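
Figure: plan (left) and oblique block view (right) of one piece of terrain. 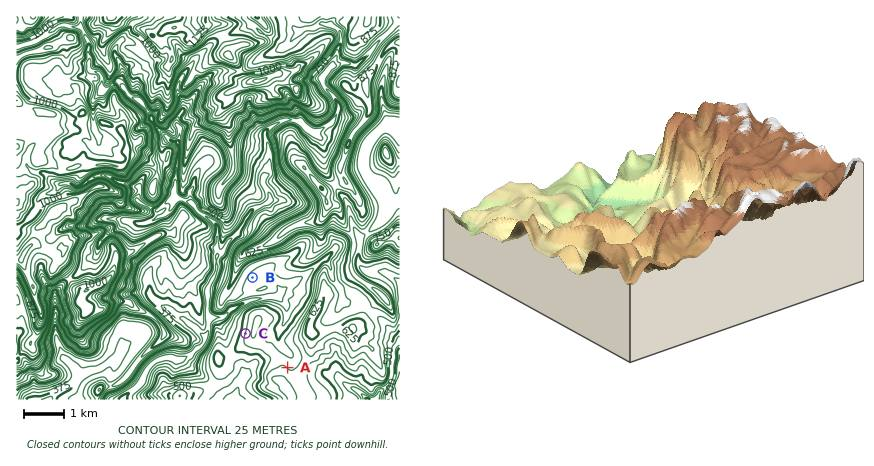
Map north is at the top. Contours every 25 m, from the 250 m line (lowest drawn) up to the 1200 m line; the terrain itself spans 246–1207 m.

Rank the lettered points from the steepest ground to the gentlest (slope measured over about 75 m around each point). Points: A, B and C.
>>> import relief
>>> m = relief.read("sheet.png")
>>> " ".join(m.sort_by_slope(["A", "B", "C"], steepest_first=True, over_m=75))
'C A B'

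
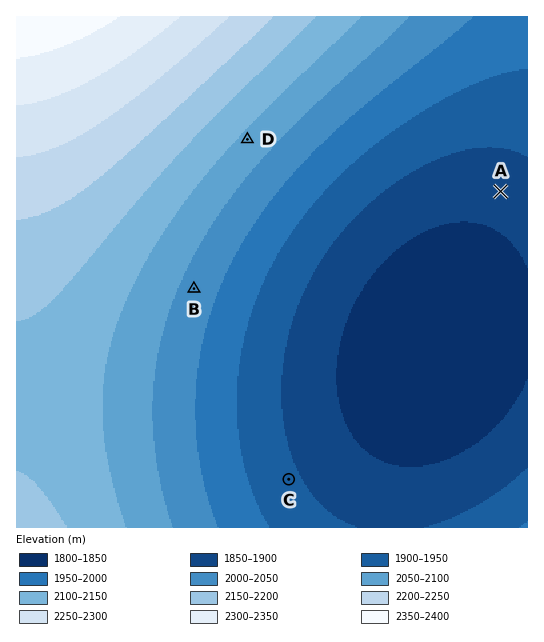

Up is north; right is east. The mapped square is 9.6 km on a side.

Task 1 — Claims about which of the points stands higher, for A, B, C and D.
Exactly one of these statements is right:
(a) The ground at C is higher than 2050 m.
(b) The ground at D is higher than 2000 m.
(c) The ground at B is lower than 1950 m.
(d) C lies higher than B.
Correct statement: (b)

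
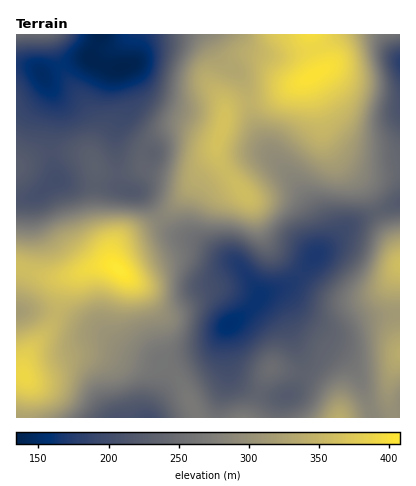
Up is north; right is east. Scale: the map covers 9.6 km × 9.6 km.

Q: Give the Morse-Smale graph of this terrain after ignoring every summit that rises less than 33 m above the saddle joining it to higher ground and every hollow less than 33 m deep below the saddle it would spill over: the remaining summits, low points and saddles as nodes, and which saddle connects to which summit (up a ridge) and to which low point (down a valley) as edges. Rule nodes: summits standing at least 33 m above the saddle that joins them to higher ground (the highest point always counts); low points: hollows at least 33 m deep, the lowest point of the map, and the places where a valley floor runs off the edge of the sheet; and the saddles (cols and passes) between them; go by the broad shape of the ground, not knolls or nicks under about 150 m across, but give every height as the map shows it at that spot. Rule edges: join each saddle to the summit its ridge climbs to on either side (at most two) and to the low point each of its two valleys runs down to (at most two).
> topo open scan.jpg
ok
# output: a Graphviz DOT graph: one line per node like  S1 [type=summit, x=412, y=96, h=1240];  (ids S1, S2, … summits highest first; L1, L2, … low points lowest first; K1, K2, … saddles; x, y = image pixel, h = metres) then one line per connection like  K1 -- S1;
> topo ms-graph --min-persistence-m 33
graph terrain {
  S1 [type=summit, x=118, y=270, h=408];
  S2 [type=summit, x=314, y=76, h=402];
  S3 [type=summit, x=24, y=376, h=390];
  S4 [type=summit, x=400, y=264, h=361];
  S5 [type=summit, x=338, y=418, h=339];
  S6 [type=summit, x=16, y=34, h=247];
  L1 [type=low, x=122, y=66, h=134];
  L2 [type=low, x=228, y=324, h=155];
  L3 [type=low, x=400, y=62, h=180];
  L4 [type=low, x=148, y=418, h=202];
  K1 [type=saddle, x=316, y=48, h=389];
  K2 [type=saddle, x=56, y=314, h=348];
  K3 [type=saddle, x=370, y=412, h=287];
  K4 [type=saddle, x=160, y=218, h=285];
  K5 [type=saddle, x=174, y=372, h=261];
  K6 [type=saddle, x=378, y=212, h=232];
  K7 [type=saddle, x=96, y=46, h=139];
  K1 -- S2;
  K1 -- L1;
  K1 -- L3;
  K2 -- S1;
  K2 -- S3;
  K2 -- L1;
  K2 -- L2;
  K3 -- S4;
  K3 -- S5;
  K3 -- L2;
  K4 -- S1;
  K4 -- S2;
  K4 -- L1;
  K4 -- L2;
  K5 -- S1;
  K5 -- L2;
  K5 -- L4;
  K6 -- S2;
  K6 -- S4;
  K6 -- L2;
  K7 -- S2;
  K7 -- S6;
  K7 -- L1;
}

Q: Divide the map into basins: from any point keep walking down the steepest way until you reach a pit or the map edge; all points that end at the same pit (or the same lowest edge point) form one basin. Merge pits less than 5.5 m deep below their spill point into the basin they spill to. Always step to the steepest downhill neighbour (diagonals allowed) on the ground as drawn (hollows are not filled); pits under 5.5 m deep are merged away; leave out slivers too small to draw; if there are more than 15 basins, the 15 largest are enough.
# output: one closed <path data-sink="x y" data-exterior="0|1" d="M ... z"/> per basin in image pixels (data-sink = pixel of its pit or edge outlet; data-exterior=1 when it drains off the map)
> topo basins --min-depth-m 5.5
<path data-sink="228 324" data-exterior="0" d="M308 78l-34 18-34 8-14 8-3 16-6 14-2 18-38 44-15 13-42 25-7 10 1 14-14-1-8 2-22 10-6 5-9 36-7 12-19 22-5 12 0 6 4-6 10-4 26-5 30-10 12 0 28 12 24 6 10 5 15 18 15 32 52 0 13-36 9-13 30 5 22 11 12 13 4 20 10 0 22-5 16-9 2-24 10-24 0-100-32-66-27-28-13-18-4-8-6-32z"/><path data-sink="120 68" data-exterior="0" d="M312 34l-261 0 10 34 27 42 5 12-2 34 5 12 0 50 12 28 4 17 1-11 4-8 9-7 36-20 53-57 2-18 6-14 2-14 5-6 44-12 48-26z"/><path data-sink="400 62" data-exterior="1" d="M400 34l-88 0 10 36-10 6-3 4 10 28 6 28 19 23 20 12 22 1 14-2z"/><path data-sink="148 418" data-exterior="1" d="M106 345l-12 0-66 19-4 6 4 14-4 34 173 0-14-32-15-18-10-5-24-6z"/><path data-sink="56 180" data-exterior="0" d="M72 153l-28 1-28 12 0 100 2 2 30 9 16 0 36-12 14 1-18-48 0-50-2-6-8-7z"/><path data-sink="42 74" data-exterior="0" d="M50 34l-34 0 0 132 34-13 32 1 10 4 1-36-5-12-27-42z"/><path data-sink="288 396" data-exterior="0" d="M278 369l-6 0-6 7-16 42 89 0 0-10-3-10-12-13-16-9z"/><path data-sink="16 312" data-exterior="1" d="M18 267l-2 107 8 1 1-15 4-8 23-28 5-12 5-26 11-10-25 1z"/><path data-sink="400 202" data-exterior="1" d="M326 136l2 8 9 14 31 32 32 66 0-86-30 2-8-2-18-11-13-13z"/>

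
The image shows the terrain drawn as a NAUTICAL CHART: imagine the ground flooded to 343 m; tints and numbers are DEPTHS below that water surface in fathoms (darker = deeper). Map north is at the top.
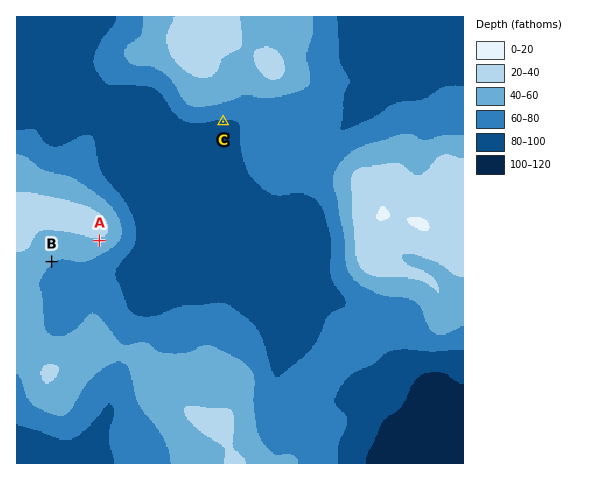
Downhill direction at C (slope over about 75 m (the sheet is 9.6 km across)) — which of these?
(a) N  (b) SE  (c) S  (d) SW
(c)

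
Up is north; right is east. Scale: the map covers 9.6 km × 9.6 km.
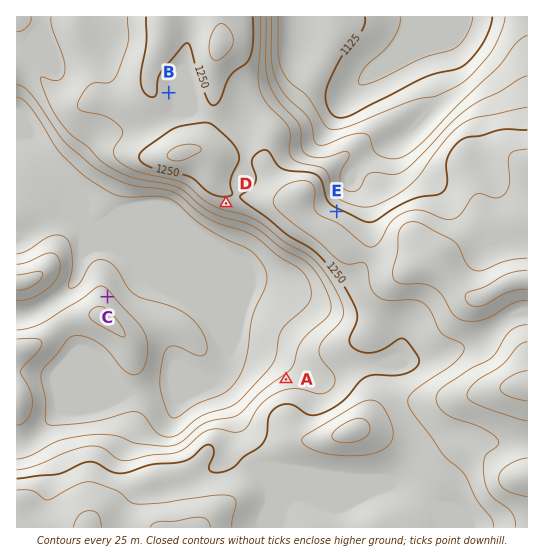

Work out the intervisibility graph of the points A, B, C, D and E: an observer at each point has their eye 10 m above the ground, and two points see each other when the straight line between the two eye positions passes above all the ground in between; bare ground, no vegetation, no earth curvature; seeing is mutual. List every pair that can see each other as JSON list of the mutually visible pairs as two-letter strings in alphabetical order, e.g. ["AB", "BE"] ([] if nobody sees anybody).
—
["AC", "AD", "CD"]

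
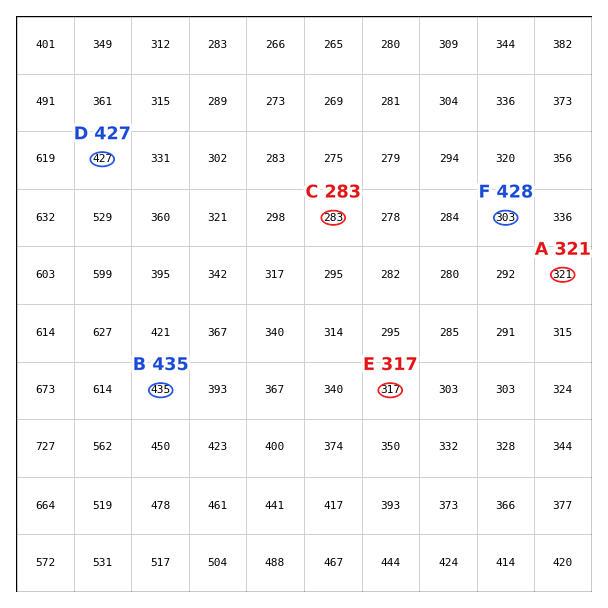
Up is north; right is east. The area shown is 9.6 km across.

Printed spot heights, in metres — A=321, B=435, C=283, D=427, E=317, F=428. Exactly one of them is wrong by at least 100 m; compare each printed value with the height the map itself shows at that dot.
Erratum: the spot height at F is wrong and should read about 303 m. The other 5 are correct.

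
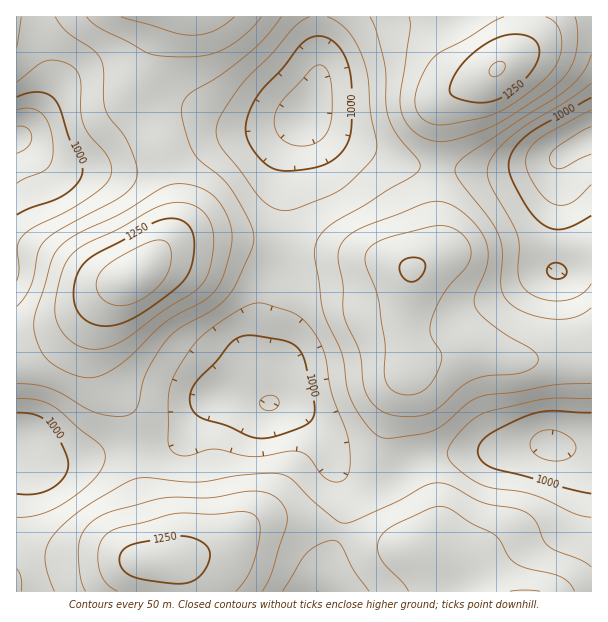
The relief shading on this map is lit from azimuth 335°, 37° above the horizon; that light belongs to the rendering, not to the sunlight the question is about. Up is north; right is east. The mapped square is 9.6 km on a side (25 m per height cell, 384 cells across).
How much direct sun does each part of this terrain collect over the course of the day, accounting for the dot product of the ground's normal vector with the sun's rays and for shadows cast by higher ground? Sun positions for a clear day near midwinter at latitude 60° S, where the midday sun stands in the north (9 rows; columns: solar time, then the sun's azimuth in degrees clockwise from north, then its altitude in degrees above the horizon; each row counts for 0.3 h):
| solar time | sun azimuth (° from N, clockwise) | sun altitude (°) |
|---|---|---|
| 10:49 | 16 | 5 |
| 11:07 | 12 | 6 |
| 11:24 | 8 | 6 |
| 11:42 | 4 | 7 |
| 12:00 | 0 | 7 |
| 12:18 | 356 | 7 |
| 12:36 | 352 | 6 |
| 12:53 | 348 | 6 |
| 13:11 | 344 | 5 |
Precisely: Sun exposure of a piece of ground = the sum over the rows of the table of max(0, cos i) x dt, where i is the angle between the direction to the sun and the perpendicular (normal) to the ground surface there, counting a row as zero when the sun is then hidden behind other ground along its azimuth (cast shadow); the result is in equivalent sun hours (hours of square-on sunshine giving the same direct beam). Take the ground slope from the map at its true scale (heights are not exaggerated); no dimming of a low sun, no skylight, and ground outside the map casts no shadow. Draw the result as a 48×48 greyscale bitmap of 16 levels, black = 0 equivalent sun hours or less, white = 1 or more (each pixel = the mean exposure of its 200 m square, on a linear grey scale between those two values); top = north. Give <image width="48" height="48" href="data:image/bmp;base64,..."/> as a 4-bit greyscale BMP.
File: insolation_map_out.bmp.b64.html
<image width="48" height="48" href="data:image/bmp;base64,Qk32BAAAAAAAAHYAAAAoAAAAMAAAADAAAAABAAQAAAAAAIAEAAATCwAAEwsAABAAAAAAAAAAAAAAABEREQAiIiIAMzMzAERERABVVVUAZmZmAHd3dwCIiIgAmZmZAKqqqgC7u7sAzMzMAN3d3QDu7u4A////AEMzMhAAAAESIhEREQASIiIjREVnmaqpdlREQzIRESIzMyIiIiIjIhESMzNFeJqphlVEREREREREQzMzMiMzMiIjMzNFZ4mZh2VVRVZ3d2ZVVEMzIiM0RERERERVVmd4d2ZmZniaqYh3ZlQzIiM0Vmd2VVVmZVVmZ4iIiJqruqmZiHZUMzRWeJmYZmZ3dmZmd5qqqqu6qru7qph2VWZ3eJqph3iZmYiIiaqqq7qqqrzMu7qYd3iHd4mZmZqru6qqmZiImamZmrzLu7upiIiHZWeJmqu7vMu6qXZmZ4iIiaqqqru6mHd2VEVomaqqqrqph1Q0RFZneIiIiau6mHZlQzM0VndmVVREVTEiIjRFVWZmeJq7qHZUQyEAEzMhAAAAEhAAERIjMzRneZq7uYZTMhAAAAAAAAAAAQAAAAESIjRXiJmaqYZDIQAAAAAAAAAAAAAAAAASIzRWeHd4iGQyEAAAAAAAAAAAAAAAAAESIzNFVVVVVUMhEAAAAAAAAAAAAAAAABEQEiIiMzMzMzMiIhEREQAAAAAAAAAAARAAAAAREiMzMzMzMzMzMhAAAAAAACEREQAAAAAAESMzMzM0REREQyERERESIkMhEAAAAAAAEiIiIzMzNEVVVDMzRFVEREMyEAAAAAAAASIRESISI0VVVVVVZmZmVVQyEAAAAAAAABEAARERI0REVWZnd3d3ZmUyIQAAAAAAAAAAAREiNEQzRWZ3iJmZh4ZUMhAAAAAAAAESIiM0REMiNEVniaq7qZhlQyEAAAAAABIzMzRFRDIiIjNFeJq7uod2VUMyEAAAARI0REREQyIiIREjV4iZmFZnd3d2QyESIiIzRDMzMzMzMhESRVVVVUVoiaqphkMzMiIjM0RERFVmUyIzREMyM1aJq8zLqGREQzMzRFVWZ3iIdlVVVEMzNHirzM3cuoZVVERVVWeImaqpiIiHdlVVZpq8zMzdzKmHZmZmZniaqqqpmZmYdlZ4iZq8zMzM3cuoh3d3d3iZqpmZmaqYZVZniImqu7u7vMu6mIh3d3eIiIiJmZl1Q0RWZ3iImZmZmaqqmId3d3d3d3iIiHUgAAEkVYh2ZmZmZniZmYd3iIiHd3dmVDEAAAABRZh1QzMzNFZ4mId4iZmHd2VDEAAAAAAAFWZUIhIjNFVniHd3iZmHdlMgAAAAAAAAAxEzIREjRVZmZmVmeIh2VDEAAAAAAAAAAQASIhEjRWZURDREVmZlQyEAAAAAAAAAAAACMzIjRVVDMiMzNEVVQyIQAAAAAAAAAAACNEMzNEQyISIiIjRERDMzIhAAAAAAAAACNEQzMzMhERERESNEREVVVDIAAAAAAAACNEREMyERAAAAESI0REVmdlQxEAAAABERIjREQxAAAAAAEREjMzRWd3ZlQhEAASIhERIzMQAAAAAAEQABIjRWeJmYdkMiIjMhAAERAAAAAAAAAAABEjRWeJq6qHZUMzMhEAAAAAAAAAAAAAAAE0RVZ5q7uph2VEMyIQAAAAABERAAAAABIzNEVniaqqmHZQ=="/>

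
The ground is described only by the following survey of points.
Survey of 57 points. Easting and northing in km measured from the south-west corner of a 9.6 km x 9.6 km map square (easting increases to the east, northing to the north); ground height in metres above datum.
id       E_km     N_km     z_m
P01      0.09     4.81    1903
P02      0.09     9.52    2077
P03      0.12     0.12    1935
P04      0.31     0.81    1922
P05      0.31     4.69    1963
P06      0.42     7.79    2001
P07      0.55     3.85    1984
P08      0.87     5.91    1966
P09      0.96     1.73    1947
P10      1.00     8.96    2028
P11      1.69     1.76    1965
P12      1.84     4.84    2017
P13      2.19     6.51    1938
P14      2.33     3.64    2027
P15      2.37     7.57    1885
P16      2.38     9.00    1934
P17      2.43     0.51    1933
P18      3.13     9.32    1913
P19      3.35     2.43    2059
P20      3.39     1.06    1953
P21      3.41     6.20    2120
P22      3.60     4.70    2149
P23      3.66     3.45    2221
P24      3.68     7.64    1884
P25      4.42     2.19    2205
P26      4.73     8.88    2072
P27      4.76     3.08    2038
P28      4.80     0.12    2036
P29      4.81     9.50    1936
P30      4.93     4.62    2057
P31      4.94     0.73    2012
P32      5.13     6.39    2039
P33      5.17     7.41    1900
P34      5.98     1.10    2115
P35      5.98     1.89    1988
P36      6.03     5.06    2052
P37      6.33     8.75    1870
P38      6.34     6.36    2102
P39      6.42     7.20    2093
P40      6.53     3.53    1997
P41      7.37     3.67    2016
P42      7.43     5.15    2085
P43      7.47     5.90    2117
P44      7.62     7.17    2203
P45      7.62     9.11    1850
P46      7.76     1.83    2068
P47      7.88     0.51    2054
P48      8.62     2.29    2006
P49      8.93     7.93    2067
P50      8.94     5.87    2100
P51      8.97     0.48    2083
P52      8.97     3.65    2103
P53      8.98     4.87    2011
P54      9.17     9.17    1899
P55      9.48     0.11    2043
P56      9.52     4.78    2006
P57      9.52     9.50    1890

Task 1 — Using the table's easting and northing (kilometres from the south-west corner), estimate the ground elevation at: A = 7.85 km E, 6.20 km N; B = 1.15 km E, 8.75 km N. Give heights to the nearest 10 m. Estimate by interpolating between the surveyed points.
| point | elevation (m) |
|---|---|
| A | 2100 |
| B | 2050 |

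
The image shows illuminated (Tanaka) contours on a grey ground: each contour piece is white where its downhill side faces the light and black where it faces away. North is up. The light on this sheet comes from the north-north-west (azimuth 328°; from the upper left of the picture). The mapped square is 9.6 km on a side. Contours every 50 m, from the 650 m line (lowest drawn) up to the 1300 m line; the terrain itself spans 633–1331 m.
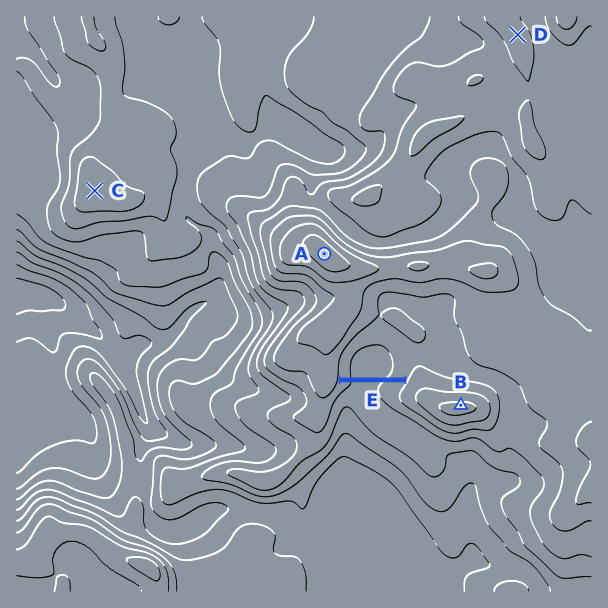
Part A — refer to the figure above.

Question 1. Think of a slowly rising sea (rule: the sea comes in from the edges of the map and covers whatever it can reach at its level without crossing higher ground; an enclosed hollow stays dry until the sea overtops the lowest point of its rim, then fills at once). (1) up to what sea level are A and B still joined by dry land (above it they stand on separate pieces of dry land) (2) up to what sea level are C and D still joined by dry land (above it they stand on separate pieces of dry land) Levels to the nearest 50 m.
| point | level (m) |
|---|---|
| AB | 1150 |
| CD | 1000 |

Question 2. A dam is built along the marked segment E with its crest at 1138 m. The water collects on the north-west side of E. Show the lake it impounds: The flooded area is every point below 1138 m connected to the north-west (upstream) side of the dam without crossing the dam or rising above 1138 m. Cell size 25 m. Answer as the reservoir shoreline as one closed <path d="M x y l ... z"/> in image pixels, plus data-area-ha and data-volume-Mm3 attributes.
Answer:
<path d="M381 326l-18 6-14 13-5 6-2 8 0 6-2 1 1 12 65-1 3-14 1-1-1-11-10-14-7-6-11-5z" data-area-ha="78" data-volume-Mm3="23.62"/>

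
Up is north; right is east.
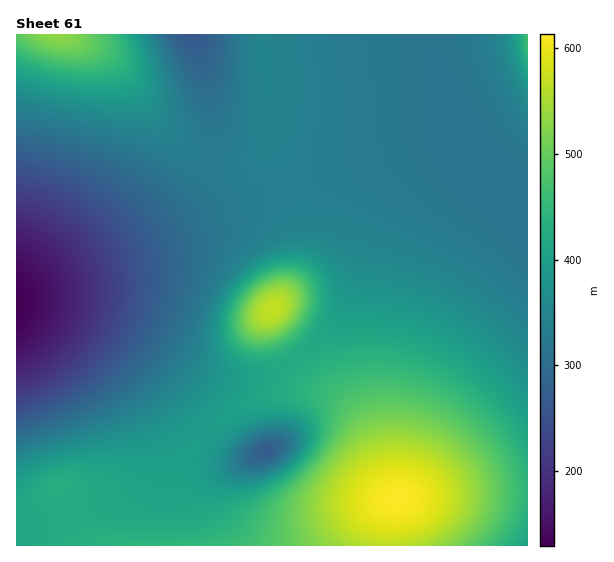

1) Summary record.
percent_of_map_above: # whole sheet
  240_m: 93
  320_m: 75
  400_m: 33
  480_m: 12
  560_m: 4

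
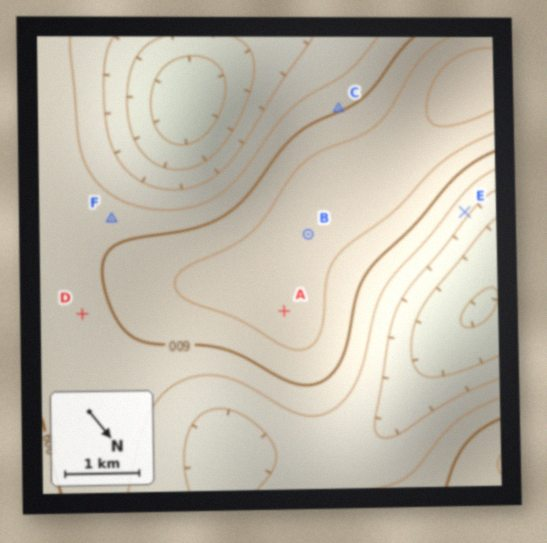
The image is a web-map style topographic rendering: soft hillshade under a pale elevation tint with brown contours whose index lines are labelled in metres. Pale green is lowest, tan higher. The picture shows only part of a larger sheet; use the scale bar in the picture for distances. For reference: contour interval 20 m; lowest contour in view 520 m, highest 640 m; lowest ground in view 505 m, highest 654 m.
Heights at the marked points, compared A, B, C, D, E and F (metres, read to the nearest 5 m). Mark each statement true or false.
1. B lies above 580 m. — true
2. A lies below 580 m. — false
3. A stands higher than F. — true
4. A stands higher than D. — true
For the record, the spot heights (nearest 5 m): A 630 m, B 630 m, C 600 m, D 595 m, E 565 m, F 590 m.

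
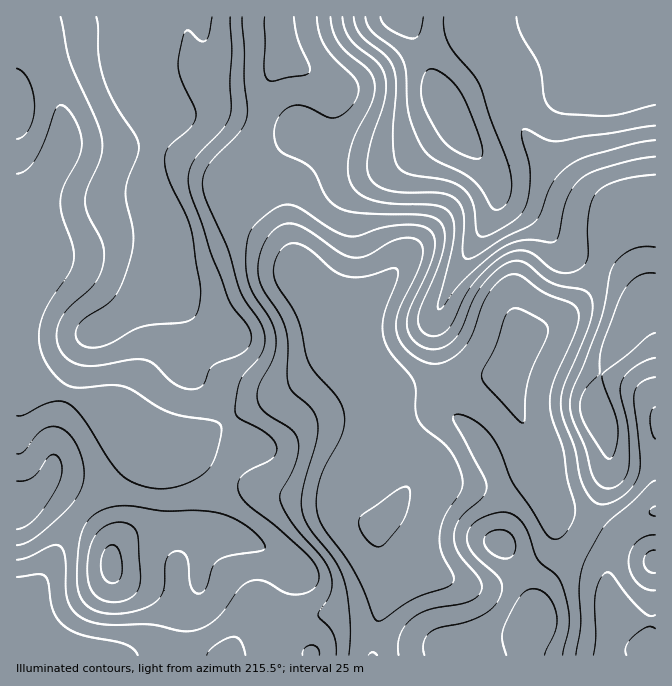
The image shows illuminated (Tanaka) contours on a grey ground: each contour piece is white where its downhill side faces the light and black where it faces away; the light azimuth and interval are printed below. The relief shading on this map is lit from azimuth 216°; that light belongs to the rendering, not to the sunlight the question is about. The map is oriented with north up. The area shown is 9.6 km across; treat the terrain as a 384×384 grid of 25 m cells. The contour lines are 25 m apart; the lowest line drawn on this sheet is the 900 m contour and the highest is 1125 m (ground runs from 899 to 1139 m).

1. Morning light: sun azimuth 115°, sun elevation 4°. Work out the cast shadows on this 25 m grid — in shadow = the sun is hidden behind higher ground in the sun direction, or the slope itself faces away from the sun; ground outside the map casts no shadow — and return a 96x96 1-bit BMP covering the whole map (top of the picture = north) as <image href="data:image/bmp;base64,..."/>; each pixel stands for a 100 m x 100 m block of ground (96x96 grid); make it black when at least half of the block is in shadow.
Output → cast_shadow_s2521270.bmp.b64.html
<image width="96" height="96" href="data:image/bmp;base64,Qk2+BAAAAAAAAD4AAAAoAAAAYAAAAGAAAAABAAEAAAAAAIAEAAATCwAAEwsAAAIAAAAAAAAA////AAAAAAAAAAAAAAAAwAAAAAAAAAAAAAAB4AAAAAAAAAAAAAAD4AAAAAAAAAAAAAAD8AAAAAAAAAAAAAAD+AAAAAAAAAAAAAAD+AHgAAAAAAAAAAAD/AfwAAABAAAAAAAB/B/wAAAHwAAAAAAB/D/wAAAP4AAAAAAAAP/wAAAf8AAAAAAAAf/AAAAf8AAAAAAAAf4AAAAf+AAAAAAAAPAAADgf+AAAAAAAAAAAADwf+AAAAAAAAAAAAHwf+AAAAAAAAHAAAH4P+AAAAAAAAfgAAH4P/AAAAAAAB/wAAH4H/AAAAAAAD/4AAD4D/AAAAAAAH/4AAAAB/gAAAAAAP/4AAAAAfAAAAAAAP/4AAAAAAAAAAAAAf/4AAAAAAAAAAAAAf/wAGAAAAAAAAAAAP/gAPAAAAAAAAAAAB/AAfAAAAAAAAAAAAAAA/gAAAAAAAAAAAAAA/gAgAAAAAAAAAAAB/gBwAAAAAAAAAAAD/gBwAAAAAAAAAAAH/gBwAAAAAAAAAAAH/gBwAAAAAAAAAAAP/gBwAAAAAAAAAAAP/ABwAAAAAAAAAAAP/AAAAAAAAAAAAAAf/AAAAAAAAAAAAAAf/AAAAAAAAAAAAAA//AAAAAAAAAAAAAA//AAAAAAAAAAAAAB//AAAAAAAAAAAAAD//AAAAAAAAAAAAAD//AAAAAAAAAAAAAH//gAAAAAAAAAAAAH//gAAAAAAAAAAAAH//wAAAAAAAAAAAAD//wAOAAAAAAAAAAD//4AfAAAAAAAB4AB//4A/AAAAAAAH8AA//8B/gAAAAAAP+AA//8B/wAAAAAAf/AA//+B/4AAAAAAf/AA//+B/4AAAAAA//gAf//B/8AAAAAB//gAf//A/+AAAAAB//wAH//AP/gAAAAB//wAAD/gADwAAAAB//4AAA/gADwAAAAAf/4AAAPAAAAAAAAAP/8AAAAAAAAAAAAAH/+AAAAAAAAAAAAAD/+AAAAAAAAAAAAAB//AAAAAAAAAAAAAB//AAAAAAAAAAAAAA//gAAAAAAAAAAAAAf/gAAAAAAAAAAAAAH/wAAAAAAAAAAAAAD/wAAAAAAAAAAAAAA/wAAAAAAAAAAAAAAPwAAAAAwAAAAAAAADgAAAAB4AAAAAAAAAAAAAAB8AAAAAAAAAAAAAAB+AAAAABwAAAAAAAB+AAAAAD4AAAAAAAB/AAAAAD4AAAAAAAA/AAAAAH8AAAAAAAA+AAAAAH+AAAAAAAAeAAAAAH/AAAAAAAAMAAAAAH/gAAAAAAAAAAAAAH/wAAAAAAAAAAAAAH/8AAAAAAAAAAAAAP/8AAAAAAAAAAAAAP/+AAAAAAAAAAAAAf/+AAAAAAAAAAAAAf/+AAAAAAAAAAAAA//+AAAAAAAAAAAAA//+AAAAAAAAAAAAB//8AAAAAAAAAAAAD//8AAAAAAAAAAAAD//4AAAAAAAAAAAAD//AAAAAAAAAAAAAH/gAAAAAAAAAAAAAH/AAAAAAAAAAAAAAH/wAAAAAAAAAAAAAH/8AAAAAAAAAAAAAH/8AAAAAAA="/>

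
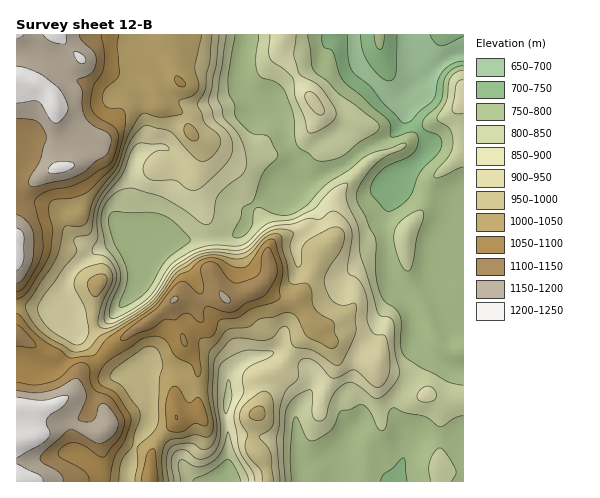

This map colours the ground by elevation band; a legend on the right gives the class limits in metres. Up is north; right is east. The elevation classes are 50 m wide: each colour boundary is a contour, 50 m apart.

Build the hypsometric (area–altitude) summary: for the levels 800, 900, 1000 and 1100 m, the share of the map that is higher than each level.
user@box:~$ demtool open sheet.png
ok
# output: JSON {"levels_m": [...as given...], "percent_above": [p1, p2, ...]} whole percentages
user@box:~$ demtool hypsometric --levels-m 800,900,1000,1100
{"levels_m": [800, 900, 1000, 1100], "percent_above": [73, 51, 32, 14]}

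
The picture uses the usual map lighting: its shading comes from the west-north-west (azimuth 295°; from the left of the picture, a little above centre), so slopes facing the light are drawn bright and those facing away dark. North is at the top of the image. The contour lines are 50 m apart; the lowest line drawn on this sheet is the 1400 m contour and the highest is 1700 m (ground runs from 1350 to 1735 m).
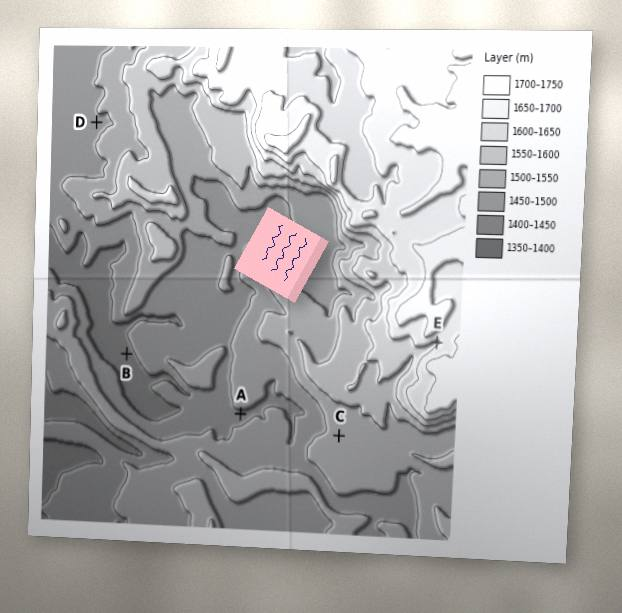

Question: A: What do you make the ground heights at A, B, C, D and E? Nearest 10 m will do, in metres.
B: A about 1430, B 1380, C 1520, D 1440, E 1650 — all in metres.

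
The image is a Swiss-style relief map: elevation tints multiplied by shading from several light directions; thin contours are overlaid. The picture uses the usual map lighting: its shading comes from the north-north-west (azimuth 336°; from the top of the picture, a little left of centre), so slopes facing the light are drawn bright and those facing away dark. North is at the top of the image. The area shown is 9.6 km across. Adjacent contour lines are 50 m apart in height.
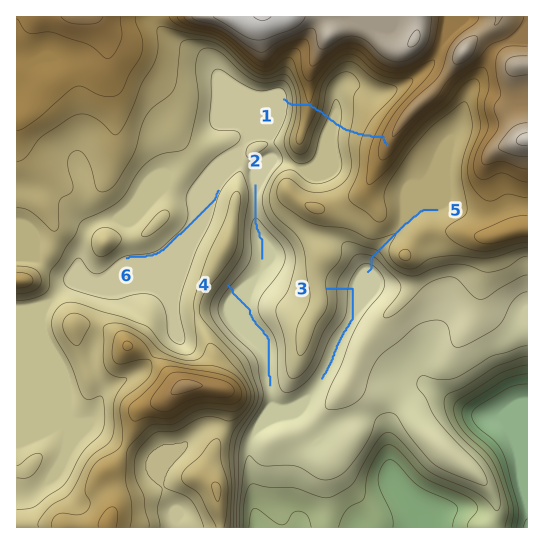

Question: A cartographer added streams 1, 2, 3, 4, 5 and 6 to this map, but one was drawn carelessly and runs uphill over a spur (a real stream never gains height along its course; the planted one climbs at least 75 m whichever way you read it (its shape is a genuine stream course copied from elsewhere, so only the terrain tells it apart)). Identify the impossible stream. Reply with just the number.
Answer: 1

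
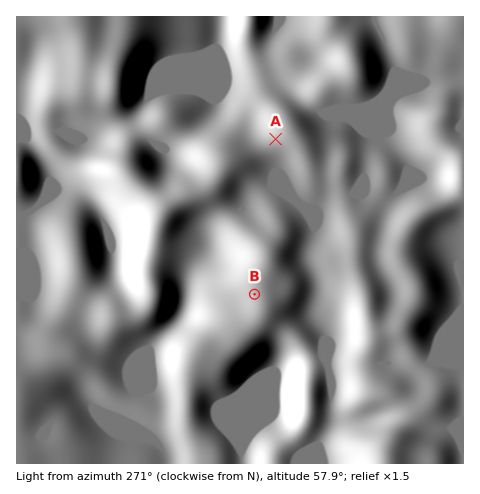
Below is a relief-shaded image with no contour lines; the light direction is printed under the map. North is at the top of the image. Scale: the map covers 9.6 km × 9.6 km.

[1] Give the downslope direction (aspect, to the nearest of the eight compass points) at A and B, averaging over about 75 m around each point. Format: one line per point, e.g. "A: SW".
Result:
A: W
B: SW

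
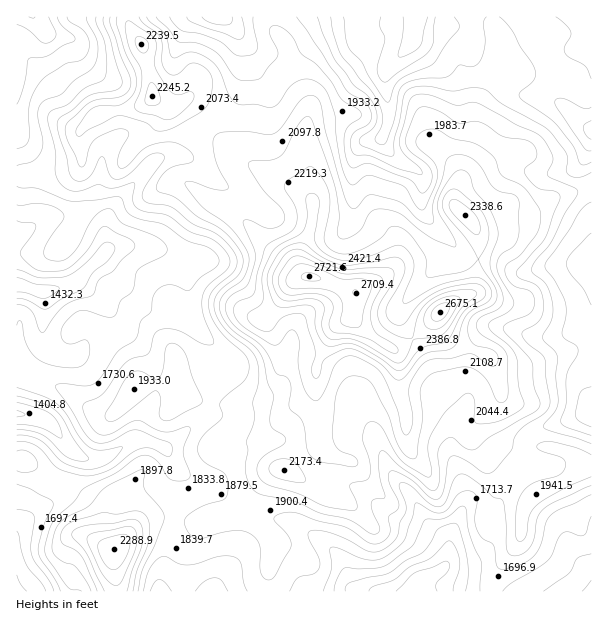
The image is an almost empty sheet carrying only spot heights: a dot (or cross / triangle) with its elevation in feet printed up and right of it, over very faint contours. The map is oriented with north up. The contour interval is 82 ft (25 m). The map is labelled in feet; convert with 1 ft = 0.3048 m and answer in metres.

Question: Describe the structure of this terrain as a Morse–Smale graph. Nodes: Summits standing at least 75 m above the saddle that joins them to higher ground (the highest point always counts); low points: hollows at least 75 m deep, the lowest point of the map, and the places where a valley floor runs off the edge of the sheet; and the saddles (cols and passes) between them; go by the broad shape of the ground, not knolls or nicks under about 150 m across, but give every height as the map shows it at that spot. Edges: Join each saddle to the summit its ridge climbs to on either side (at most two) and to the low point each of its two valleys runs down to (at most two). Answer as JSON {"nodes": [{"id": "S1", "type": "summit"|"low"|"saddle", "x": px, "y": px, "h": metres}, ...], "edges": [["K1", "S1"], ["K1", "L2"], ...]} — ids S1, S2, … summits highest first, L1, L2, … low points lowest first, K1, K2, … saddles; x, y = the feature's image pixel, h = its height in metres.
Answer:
{"nodes": [
{"id": "S1", "type": "summit", "x": 311, "y": 278, "h": 830},
{"id": "S2", "type": "summit", "x": 114, "y": 549, "h": 698},
{"id": "L1", "type": "low", "x": 416, "y": 17, "h": 406},
{"id": "L2", "type": "low", "x": 417, "y": 587, "h": 409},
{"id": "L3", "type": "low", "x": 17, "y": 285, "h": 413},
{"id": "L4", "type": "low", "x": 17, "y": 414, "h": 422},
{"id": "L5", "type": "low", "x": 32, "y": 17, "h": 424},
{"id": "L6", "type": "low", "x": 17, "y": 591, "h": 438},
{"id": "L7", "type": "low", "x": 216, "y": 17, "h": 475},
{"id": "K1", "type": "saddle", "x": 312, "y": 216, "h": 704},
{"id": "K2", "type": "saddle", "x": 210, "y": 119, "h": 616},
{"id": "K3", "type": "saddle", "x": 173, "y": 516, "h": 573},
{"id": "K4", "type": "saddle", "x": 525, "y": 447, "h": 572},
{"id": "K5", "type": "saddle", "x": 48, "y": 477, "h": 542},
{"id": "K6", "type": "saddle", "x": 17, "y": 176, "h": 531}],
"edges": [["K1", "S1"], ["K1", "L1"], ["K1", "L3"], ["K2", "S1"], ["K2", "L3"], ["K2", "L7"], ["K3", "S1"], ["K3", "S2"], ["K3", "L2"], ["K3", "L3"], ["K4", "S1"], ["K4", "L2"], ["K4", "L1"], ["K5", "S1"], ["K5", "S2"], ["K5", "L4"], ["K5", "L6"], ["K6", "S1"], ["K6", "L3"], ["K6", "L5"]]}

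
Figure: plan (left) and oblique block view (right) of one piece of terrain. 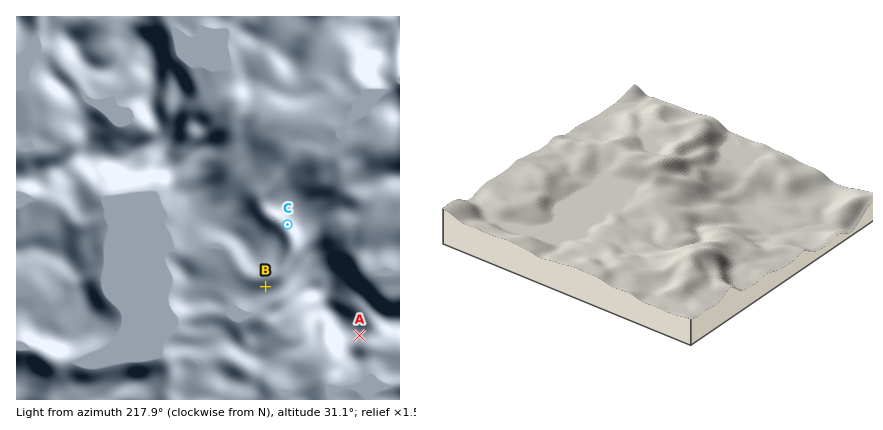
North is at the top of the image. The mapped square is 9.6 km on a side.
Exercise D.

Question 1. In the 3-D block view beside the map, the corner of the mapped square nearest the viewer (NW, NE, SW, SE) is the SE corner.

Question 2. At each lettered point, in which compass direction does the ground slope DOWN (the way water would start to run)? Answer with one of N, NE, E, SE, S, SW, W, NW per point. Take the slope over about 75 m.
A SE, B N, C W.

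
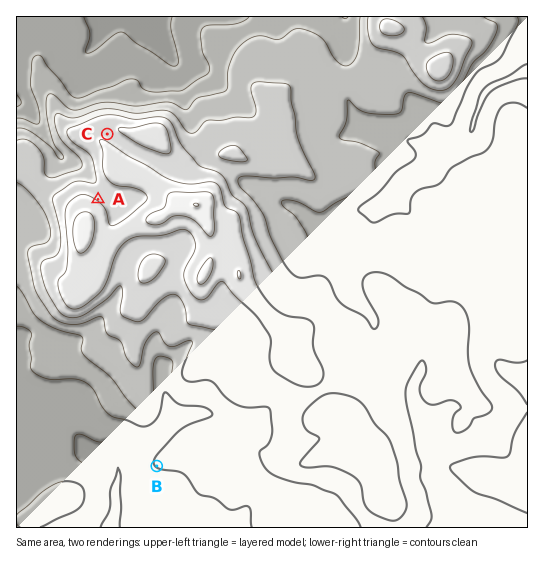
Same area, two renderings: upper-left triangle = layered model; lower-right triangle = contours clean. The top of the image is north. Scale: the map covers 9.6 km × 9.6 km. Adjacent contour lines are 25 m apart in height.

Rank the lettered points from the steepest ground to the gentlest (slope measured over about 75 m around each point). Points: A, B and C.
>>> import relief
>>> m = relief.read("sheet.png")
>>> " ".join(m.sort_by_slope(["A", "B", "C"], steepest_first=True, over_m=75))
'A B C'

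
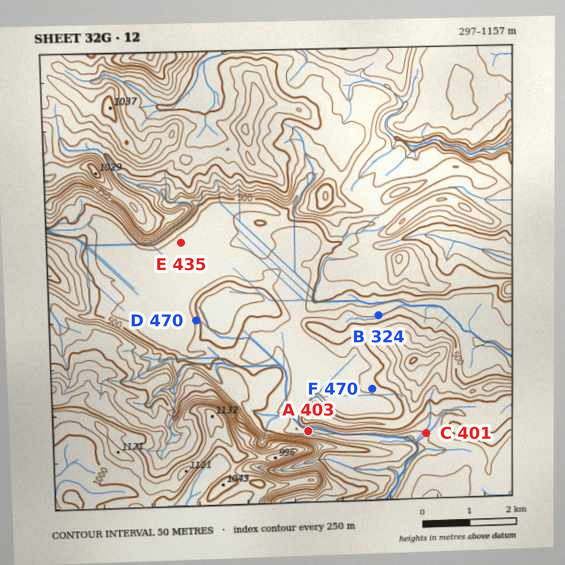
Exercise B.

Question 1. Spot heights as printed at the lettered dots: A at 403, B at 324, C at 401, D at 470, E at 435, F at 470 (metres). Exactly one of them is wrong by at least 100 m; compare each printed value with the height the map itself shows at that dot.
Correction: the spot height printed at B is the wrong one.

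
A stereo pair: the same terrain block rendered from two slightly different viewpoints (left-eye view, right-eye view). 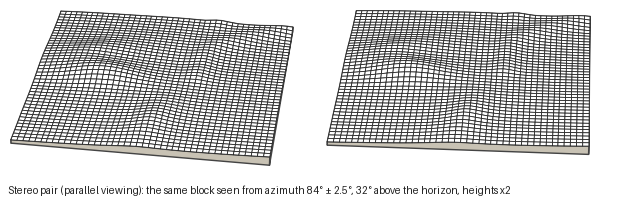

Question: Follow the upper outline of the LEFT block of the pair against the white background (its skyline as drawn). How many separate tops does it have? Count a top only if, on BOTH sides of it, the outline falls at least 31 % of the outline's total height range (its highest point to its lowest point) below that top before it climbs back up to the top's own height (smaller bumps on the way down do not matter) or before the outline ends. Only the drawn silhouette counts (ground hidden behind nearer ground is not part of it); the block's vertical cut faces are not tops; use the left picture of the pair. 0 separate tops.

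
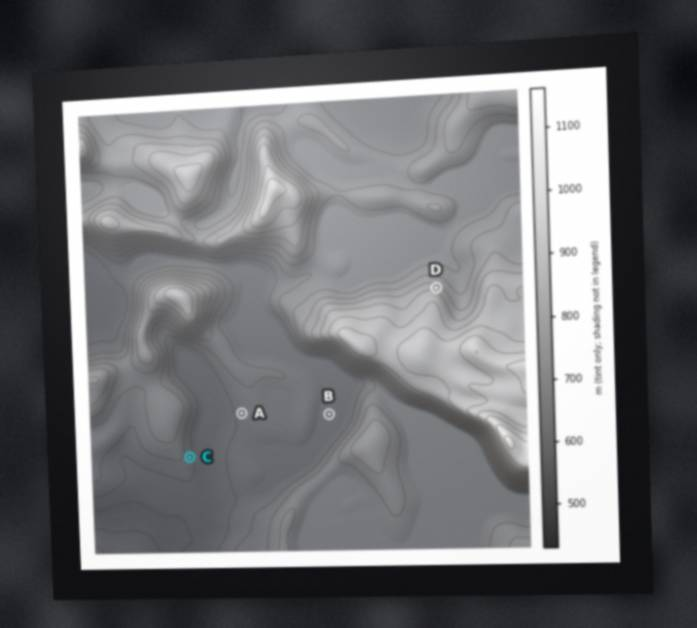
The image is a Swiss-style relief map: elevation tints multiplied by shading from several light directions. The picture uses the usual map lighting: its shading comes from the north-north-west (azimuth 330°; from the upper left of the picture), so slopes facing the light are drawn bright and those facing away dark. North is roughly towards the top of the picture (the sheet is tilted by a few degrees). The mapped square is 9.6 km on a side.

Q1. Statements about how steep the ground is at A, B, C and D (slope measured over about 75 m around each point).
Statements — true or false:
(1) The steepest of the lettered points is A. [false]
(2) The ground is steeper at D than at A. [true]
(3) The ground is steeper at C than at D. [false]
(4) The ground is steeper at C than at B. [true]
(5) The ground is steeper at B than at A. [false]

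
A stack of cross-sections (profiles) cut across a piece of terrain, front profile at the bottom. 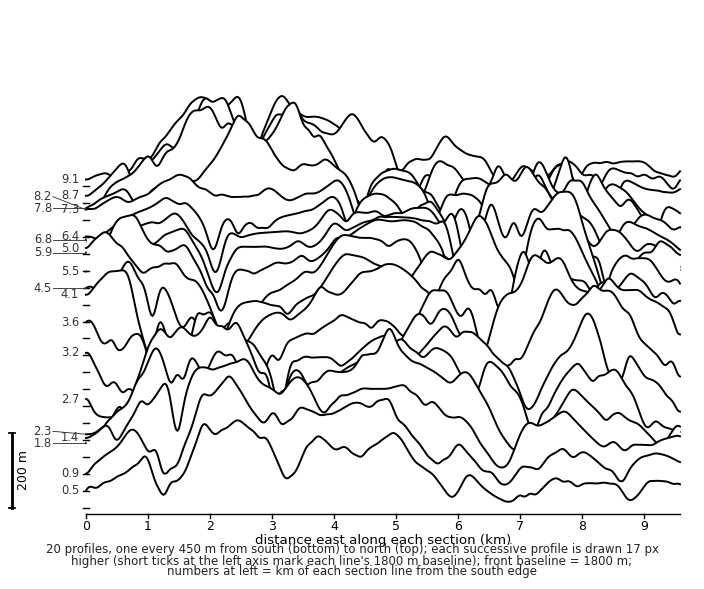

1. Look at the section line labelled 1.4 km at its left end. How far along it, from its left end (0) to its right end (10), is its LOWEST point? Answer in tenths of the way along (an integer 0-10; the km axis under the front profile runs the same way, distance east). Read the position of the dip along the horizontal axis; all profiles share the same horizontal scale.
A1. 7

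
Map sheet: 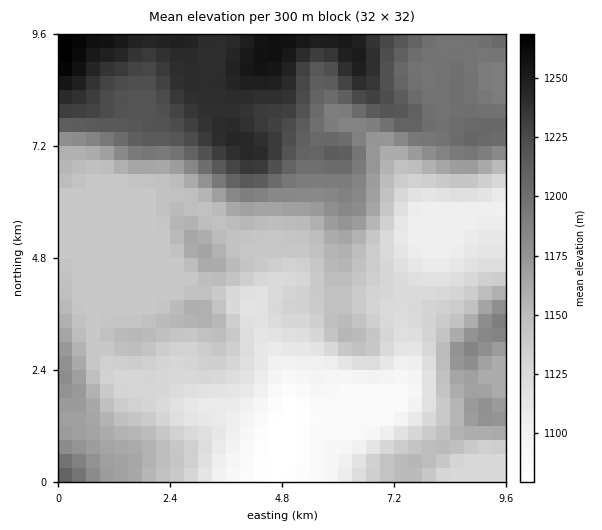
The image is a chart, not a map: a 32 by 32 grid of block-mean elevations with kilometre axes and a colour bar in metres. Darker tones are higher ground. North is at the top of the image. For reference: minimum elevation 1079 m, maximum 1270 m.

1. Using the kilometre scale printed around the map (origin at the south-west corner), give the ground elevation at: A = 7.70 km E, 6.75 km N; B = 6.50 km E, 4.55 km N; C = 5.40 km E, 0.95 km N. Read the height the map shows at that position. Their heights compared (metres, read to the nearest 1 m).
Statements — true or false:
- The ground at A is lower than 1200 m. true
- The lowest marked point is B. false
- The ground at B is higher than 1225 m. false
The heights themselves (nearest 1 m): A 1150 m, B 1145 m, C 1086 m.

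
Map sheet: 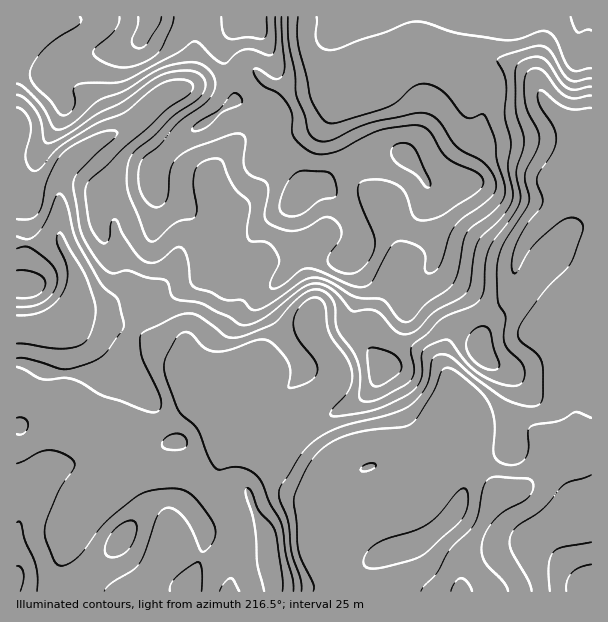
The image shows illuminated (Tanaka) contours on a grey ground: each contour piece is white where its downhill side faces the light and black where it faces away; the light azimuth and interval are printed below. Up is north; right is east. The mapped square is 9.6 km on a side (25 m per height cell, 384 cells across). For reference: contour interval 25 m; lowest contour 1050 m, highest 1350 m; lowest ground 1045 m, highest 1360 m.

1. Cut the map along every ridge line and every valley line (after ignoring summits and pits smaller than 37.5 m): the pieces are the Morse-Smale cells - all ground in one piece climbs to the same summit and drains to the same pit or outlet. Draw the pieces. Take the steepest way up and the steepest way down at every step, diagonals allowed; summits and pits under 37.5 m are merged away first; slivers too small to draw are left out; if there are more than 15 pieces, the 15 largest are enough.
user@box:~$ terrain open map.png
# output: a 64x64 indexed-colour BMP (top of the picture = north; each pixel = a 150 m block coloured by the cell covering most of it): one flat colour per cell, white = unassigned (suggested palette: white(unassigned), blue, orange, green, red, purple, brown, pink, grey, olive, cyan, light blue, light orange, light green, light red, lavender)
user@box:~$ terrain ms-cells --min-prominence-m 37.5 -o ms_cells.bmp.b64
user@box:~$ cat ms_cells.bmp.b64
<image width="64" height="64" href="data:image/bmp;base64,Qk12CAAAAAAAAHYAAAAoAAAAQAAAAEAAAAABAAQAAAAAAAAIAAATCwAAEwsAABAAAAAAAAAA////ALR3HwAOf/8ALKAsACgn1gC9Z5QAS1aMAMJ34wB/f38AIr28AM++FwDox64AeLv/AIrfmACWmP8A1bDFACIiIiIiIiIiIiIiIhERERERERERERERERFEREREREREIiIiIiIiIiIiIiIiEREREREREREREREREUREREREREQiIiIiIiIiIiIiIiIRERERERERERERERERRERERERERCIiIiIiIiIiIiIiIhERERERERERERERERFEREREREREIiIiIiIiIiIiIiIiEREREREREREREREREUREREREREQiIiIiIiIiIiIiIiIRERERERERERERERERFERERERERCIiIiIiIiIiIiIiIhEREREREREREREREREUREREREREIiIiIiIiIiIiIiIiERERERERERERERERERFEREREREQiIiIiIiIiIiIiIiIREREREREREREREREREURERERERCIiIiIiIiIiIiIiIRERERERERERERERERERFEREREREIiIiIiIiIiIiIiIhERERERERERERERERERERFEREREQiIiIiIiIiIiIiIiERERERERERERERERERERERRERERCIiIiIiIiIiIiIiEREREREREREREREREREREREUREREIiIiIiIiIhEiIRERERERERERERERERERERERERFEREQiIiIiIiIhERERERERERERERERERERERERERERERRERCIiIiIiIiERERERERERERERERERERERERERERERFEREIiIiIiIiERERERERERERERERERERERERERERERERERQiIiIiIhERERERERERERERERERERERERERERERERERESIiIiIRERERERERERERERERERERERERERERERERERERIiIiEREREREREREREREREREREREREREREREREREREREiIhERERERERERERERERERERERERERERERERERERERESIRERERERERERERERERERERERERERERERERERERERERERERERERERERERERERERERERERERERERERERERERERERERERERERERERERERERERERERERERERERERERERERERETMzMzMRERERERERERERERERERERERERERERERERERMzMzMzMzEREREREREREREREREREREREREREREREREREzMzMzMzMRERERERERERERERERERERERERERERERERETMzMzMzMxERERERERERERERERERERERERERERERERERMzMzMzMzMRERERERERERERERERERERERERERERERERFVUzMzMzMxEREREREREREREREREREREREREREREREREVVVUzMzMzMRERERERERERERERERERERERERERERERERVVVVMzMzMxERERERERERERERERERERERERERERERERFVVVVTMzMzMxEREREREREREREREREREREREREREREREVVVVVMzMzMzMxERERERERERERERERERERERERERERERVVVVUzMzMzMzMxERERERERERERERERERERERERERERFVVVVTMzMzMzMzMREREREREREREREREREREREREREREVVVVTMzMzMzMzMxERERERERERERERERERERERERERERVVVVMzMzMzMzMzERERERERERERERERERERERERERERFVVVMzMzMzMzMzMRERERERERERERERERERERERERERETMzMzMzMzMzMzMRERERERERERERERERERERERERERERMzMzMzMzMzMzMxEREREREREREREREREREREREREREREzMzMzMzMzMzMzERERERERERERERERERERERERERERETMzMzMzMzMzMzERERERERERERERERERERERERERERERMzMzMzMzMzMxERERERERERERERERERERERERERERERETMzMzMzMzMxEREREREREREREREREREREREREREREREREzMzMRERExERERERERERERERERERERERERERERERERETMxERERERERERERERERERERERERERERERERERERERERMRERERERERERERERERERERERERERERERERERERERERERERERERERERERERERERERERERERERERERERERERERERERERERERERERERERERERERERERERERERERERERERERERERERERERERERERERERERERERERERERERERERERERERERERERERERERERERERERERERERERERERERERERERERERERERERERERERERERERERERERERERERERERERERERERERERERERERERERERERERERERERERERERERERERERERERERERERERERERERERERERERERERERERERERERERERERERERERERERERERERERERERERERERERERERERERERERERERERERERERERERERERERERERERERERERERERERERERERERERERERERERERERERERERERERERERERERERERERERERERERERERERERERERERERERERERERERERERERERERERERERERERERERERERERERERERERERERERERERERERERERERERERERERERERERERERERERERERERERERERERERERERERERERERERERERERERERERERERERERERERERERERERERERERERERERERERERERERERERERERERERERERERERERERERERERERERERERERERERERERERERER"/>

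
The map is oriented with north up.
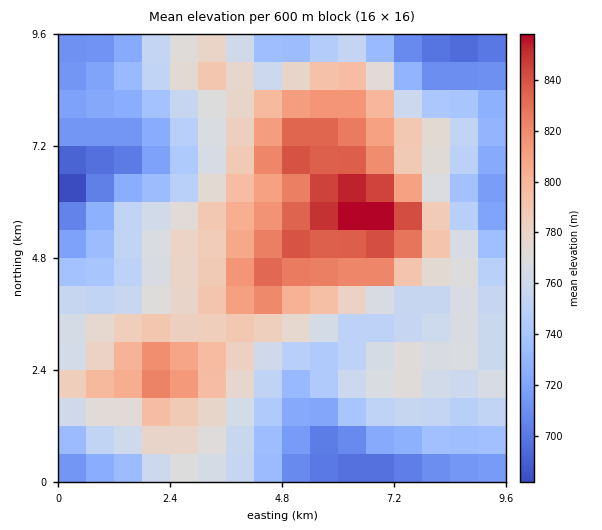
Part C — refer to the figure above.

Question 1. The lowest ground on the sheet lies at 675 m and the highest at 865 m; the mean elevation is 765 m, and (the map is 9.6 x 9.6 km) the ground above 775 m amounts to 34.6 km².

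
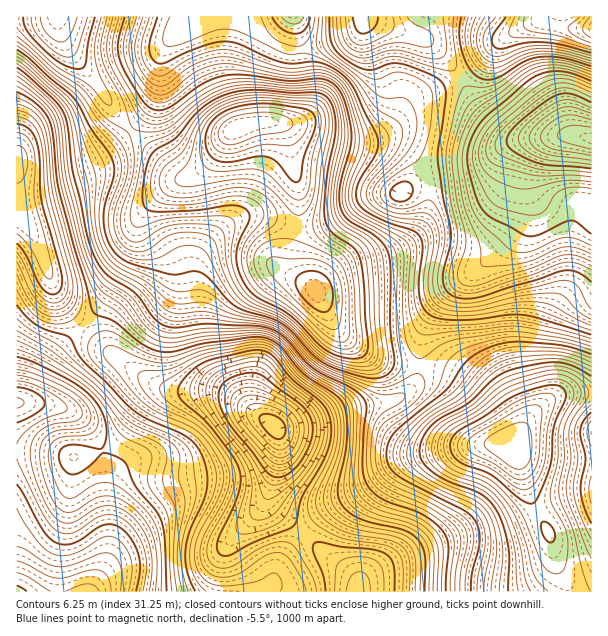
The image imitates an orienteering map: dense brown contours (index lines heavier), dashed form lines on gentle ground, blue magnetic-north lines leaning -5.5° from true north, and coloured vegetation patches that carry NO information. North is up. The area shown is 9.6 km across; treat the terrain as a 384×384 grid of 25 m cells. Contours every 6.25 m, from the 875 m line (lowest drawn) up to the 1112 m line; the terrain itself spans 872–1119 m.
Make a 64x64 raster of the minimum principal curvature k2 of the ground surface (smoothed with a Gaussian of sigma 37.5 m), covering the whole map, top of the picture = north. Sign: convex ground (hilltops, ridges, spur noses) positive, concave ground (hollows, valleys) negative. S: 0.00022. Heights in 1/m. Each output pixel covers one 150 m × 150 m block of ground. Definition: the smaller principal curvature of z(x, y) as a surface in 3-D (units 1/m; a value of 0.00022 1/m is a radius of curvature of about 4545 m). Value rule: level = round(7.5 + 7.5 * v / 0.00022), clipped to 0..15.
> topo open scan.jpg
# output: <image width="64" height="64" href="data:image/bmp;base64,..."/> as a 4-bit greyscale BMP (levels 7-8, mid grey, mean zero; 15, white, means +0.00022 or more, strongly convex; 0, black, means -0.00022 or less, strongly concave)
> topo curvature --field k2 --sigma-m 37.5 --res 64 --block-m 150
<image width="64" height="64" href="data:image/bmp;base64,Qk12CAAAAAAAAHYAAAAoAAAAQAAAAEAAAAABAAQAAAAAAAAIAAATCwAAEwsAABAAAAAAAAAAAAAAABEREQAiIiIAMzMzAERERABVVVUAZmZmAHd3dwCIiIgAmZmZAKqqqgC7u7sAzMzMAN3d3QDu7u4A////AIh2VoiHd3d3ZUM0VmZmeIiHZkNFZlRGeIiIiHd3d3d3iHZWeId3iIdlQyNFZmeIiIdlVEVmVEV4mZmHd3iId3d3dlZ3d3iZmHZCIjRWeJmIdlRERFVURXiJmIdmeIh3dmZmVWd3iZqZhkMiI1eJqYdUM0RDM0NEVneHZmZ3eHdmZmZVZneJmZh2VCISRomZdUMzNEMiIjM0VWZVVmd4d2ZmZURWeJmZh2VUMhEkaIdkMjNERDIRIjM0RVVWd4mYZWd1REaJmZiHZVVTIRJGZkMzRVVVVDIjMzM0RWd4mqlld3VDRomZmHZlVWUyESRVQzRWd2Z3ZEREMzNFZ3eJmXV3djJGiIiIdmZmd1QiE0VFVmd3d4h2VVVDM0VWZmd3ZXd2MkZnd3dmZmd4dkISNVZnd3d3iHZmVUQzNFVVVWZliHYzRWZmVVVmd4iHZCEjVnd3ZneIdlVVVUM1ZlREVVWHdUNGZlVURVZ3iJl1IQFGd2Zmd3dlVnd3VEV3ZVRVVXZ2RFZ2ZVVVVmeJqoYxACVnZVZ3h2ZniZl1RniHZmZlZnZEVnZmZndmZ4mql1IABGZlVniYd3eImoZWiZmHd2ZmZkRFVneIiId3iJmYYgADVlRWeamHd3ial2aKqph3ZmZUMiNFZ4iZiIiYiIdSAANVVEZ5qXd3eKqod5qpmHdmVUMiIzRWeJmIiamHZTEAA0REVniIZneJqqmImpiHZlVUQzRVREVXiIiaqYZTEAASMzRXiIdVaJmqmIiZh3ZUM2ZVV4h1RFZnd4iHZCAAABESJFaIdkRomZmHd4h3ZUMhiHZoqpdUVVVERVQxAAAAERESNFVUM0Z4h2ZneId2VUSZhniqp1VVQyIjMhAAABEREAAAERAAEjRERWeImId3ZZmHeaqXREQyIiIiEAEjIiIhAAAAAAAAABI1eJmYiJl2mpiJmXQzMyIiMyIRIzMiIzIAAAABAAAREjVomYiKuoaZiIh2QiMyIjMzIhJEMhETNDMiNFUyI0QzNWd3eJvLhndmVUMiIiIiMzIhEjMgABNWiHZ3dkM1ZlREZmZmisuGVVVDIRIiISNDMhESIQAAFHrLmIh1MjV3ZUVnd2Z4qYZmZUMiIiIiNVVEMzMhAAAmrNy6mHUyNXd2VWeHZmeIdmZlVERDMjRnd3ZVZkMAADebu7qYdDI1eIdlZ3d2VmZmZmZVVVQzRnmZh1VnUxAAJYmaqYhkMzRniHZnd2VEREVmVUVVVURWiaqXZWZTIAAleIiIdlREM0Z3d3h2VDMiImZDM0VVRFeJqpdVVVRDIkZ4d3d2VVQzNFZmd3ZlQyIRZUIRNFVUVniZl1REVWZUV4mId3ZmZTISNFZnd2ZVQzNlMAATRERFZ4mXVDRXmXZomZmIhmZ2QhASNFZ3dmZmZmYgABM0RERWeJdTM2mqh3iqqZiGZ3dTIAASNGd2Z3iHdhAAJERFVFZ4h1MkerqHeJqpmIZXd2UyEREjRWZniZiFAAA1Vmd2VniGQyR6qodnmpmYdlZ3dlMiIyM0VneZqHMAAUZ3iZdmZ3ZDJIu6l2eImZmGZnh3ZDNERDNFZ4mYUQACV4mrqXZmZlM0esuYZmeJqYdmeIhlREVmVERWd3dAAANomru6hlZVVCNYqodmVWeal2Z4iHZERXd1RFVmVSAAFGiau7mGVUVUIjV3ZmVURGiYZWeId1VFZ3dVVVVEIAAleJq7qHVUREQyI0REVUMhJYhkRWd3ZVVnd2ZmVUQxATZ3iaqXZVVlVDIiIzNFQxABRVMjRWd2VFZ3ZmZVVUIRR3ZnmYdlZ4d2VDMzNFZlMAAAAAAkVnZUVmZmZnd3UQFXdlaIdmeImIdlREVWeIdSAAAAACRWdkRWZmZniZhBAVh2RGdmeJqYiHZVVWiZmHQhAAABNWd2REZ3dmeJmEABaYdURWeJqph3d2ZVaJmYdSE0QxFGeIZDRnd2Z4mYMAF5mGREV4q5dlZndlVniIdlMjVlMkZ3djNGeHZWeIgwAnmYdkRFeJhkRWd2VWZ3ZmZCNWZTRnZlMjV3ZVVmZSACeIdlVERnhkNGd3ZVVWZmd1M0Z2VWZlQxE0VDMiIhIAJ3dlVlVFZ1M1eZl2VVZmeIYyRnd2Z2ZUIREhEAAAAgAldlVmZURVM0ebuoZmd4iJhjI1Z3d4d2VCEREQERADABRVVndlREMzR7zKh3iJq7qVIRRnd4iHZVQyIiIjIhQQEjRniHVDIjNHrMqHiZic3aUQE1d3eIdlVVVFVURDMxEhI2iZhkISM0WLypmZh4vuxhADVmd3d1VWdmZmVDNCAjMjV4mXUhIzMkeaqqmGac22EAJWZ4iGVFZ3ZmZTI0ECVURWiIhSEkQxEkZ4iGRXq6YAAleJmYZEVndlZkISMQSIZVZ3h1ICVlMhESIzMjV5lQADeZmYZCJFZlRUIQEhJ5mGZmZmQhJXdlMhEAAAATZ0AAWamIZCEUVmVDEAATNHmYdmZVVCE1eIdlMhAAAAATIAJ6qXZCACaIdTEAAkVFeJmGZUREMiRWeHZUIQAAAAAABImGQhACWbqFMiI1eFaImYdVREQyIzRVZVQxAAAAAAAUVTIRESWLy4UzRVZ4V5mZh2VVVUMzMzNERDISRDMiABMyERMzRoq6dlZmZnhoqpiHd3d2VERDMzREMjV4dlMAJDMjRUNGiJh2eYdVaGiZiIiIh3dURGZVVWUzWJmHYwAlVVZ3Q0Z3d2aKlkNX"/>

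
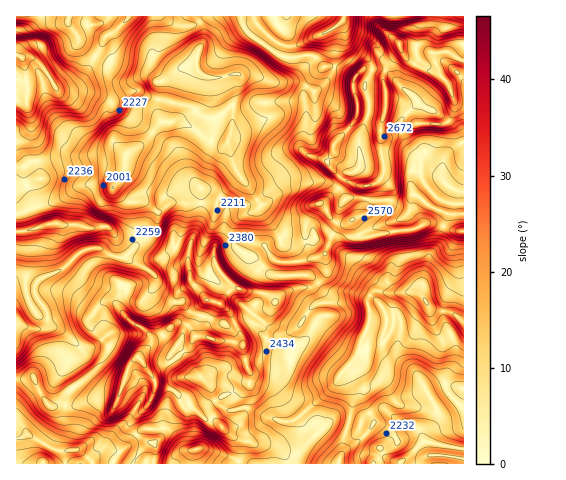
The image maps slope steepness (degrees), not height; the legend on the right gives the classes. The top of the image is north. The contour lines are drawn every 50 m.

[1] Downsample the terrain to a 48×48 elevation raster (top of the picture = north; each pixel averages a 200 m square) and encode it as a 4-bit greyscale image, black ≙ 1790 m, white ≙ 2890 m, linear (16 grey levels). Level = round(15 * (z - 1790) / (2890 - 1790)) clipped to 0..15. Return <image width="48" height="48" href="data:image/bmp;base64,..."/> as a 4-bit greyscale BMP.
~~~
<image width="48" height="48" href="data:image/bmp;base64,Qk32BAAAAAAAAHYAAAAoAAAAMAAAADAAAAABAAQAAAAAAIAEAAATCwAAEwsAABAAAAAAAAAAAAAAABEREQAiIiIAMzMzAERERABVVVUAZmZmAHd3dwCIiIgAmZmZAKqqqgC7u7sAzMzMAN3d3QDu7u4A////AGZ3ZWZneIiHZVVmd3d3d3ZUNFZ3iId3d2ZlVVZnd4iYZURWeIiHd3ZlRFZ3d4h3eFVVZmZneImZdmVnmZiId3dmVFVnZ3iId1Vmd3d4iJiIh3eJqZiHd2ZmVVVWZ3h3ZlZniIiZmZmIiZmqqZh2ZmZmZVVWZ3d3ZmaJmZmay6qpmqqpmIh3dmZmZVVWZmZ3ZmeZmZqqzLu6mqqZmYiHd2ZVVERWVmZ2ZXiZiZmqzcvLqqmZmZmId2ZURERFVmd2ZomYiJmqzdzcqpiImaqYh2VDMzNEVWdmZomXd4iavd3cqYiImaqYiHVDMzNERWZlVXiHd3eJrd7cupiImbqYiHZUMzM0RWZVVFd3d3d4m+7cu7qZqrqYiIdkQzI0RFRDREVndmZ4is3cu7u7u8qYiId1RDIzRDMzM0VWZmeIibzcy8zMu7qYiIh2VDIzMzMyMjRFVniIibzMzLy7q6mZh3d3ZUIzMzIiITRVVomYmrqqvLu7u6mZiHeHdkMzMyISIUVVZ4iZqpiJqqu8y5mqmHd3dlMzMyEREVVVZ3iZqZiImqzdyqqqqYd3ZUMzIhASIlVVZ3eJmZiImrzMu7qqqYh3ZUMiIRASM1VVZneJmZh3msy7u6mIiIiIdlQyIhETM1VVVmd4iId4msu7uYiIh3eIhlVDMyEjRGZmZWZ3dmeJmrq7mIiImZmZh2ZURDM0RXd3dlVmZmeJmrqqiIiIiImZh3ZlRERFZoiIh2Zmd2Z4mamaiIiIeIiZmZmHdmVVd5mZmYiHh2ZnmamIiIiHeIiZqqqqmYh3iZmqqpmYh2ZmiIh3d3ZneIiaq7qpmZmYiXiJmYh3ZVVVd3d2dlVWeImqq7upmImId3d3d3ZURERVVmZmZlVVaJq7maqqmIh4iId3ZmVDM0RVZmZmZVVVZ4qqmZqqmHeIiIiHZVRDIzRFZmZmVERVZniZmru7qHiId4iIdlRDIjNFVmZlRDRWZniJqqu7qIiHeHeHdlVDIiNEVmZVQ0VWZniaqqq7uYiIiId3dlVDIiM0VVVEM0VmZ4mruqq7qYiIiYiHZlRDIiI0REQzMzVmeJmruqq7qYiIiZmYdmVDIiIzREMzIzRWeIibuqq8upiJmZqYdmZUMzMzMzMzMzRFZ4iKu6rMuqqqqaqod3dlREMyIzMzMzREVnd5qrvMuru7u7upiIh2ZUQzMzMzM0REVnd4msu8ururzMy6qpmHdkQzMzMzM0RVVmd4isu9y6qr3cy7u6mHZlQzMyIiIzREVmZnisu9y6u87czMy6mHZVQyIiIiIiMzRWZnirq9u7vN7czMupiHZUMyIiESIiIzRWd3isu8u8ze3czLqYh3dlQzIhEiIiM1ZneIiau8zd7u3d3Kl3d3dlQzIhEjMzRWd3d3eJq83u7u7ty6h2d3d1REMyEjRFZ3d3dmZom87t7u7bupdmZ4h2VERDIjRWd3d2VFVXit7t3c3ZmHZmZ4iHVUVEREVnd3d2VERGi93Mu7u4h3ZmZ3iIdlVURFZ3d3h3ZlRGiqqqqqqQ=="/>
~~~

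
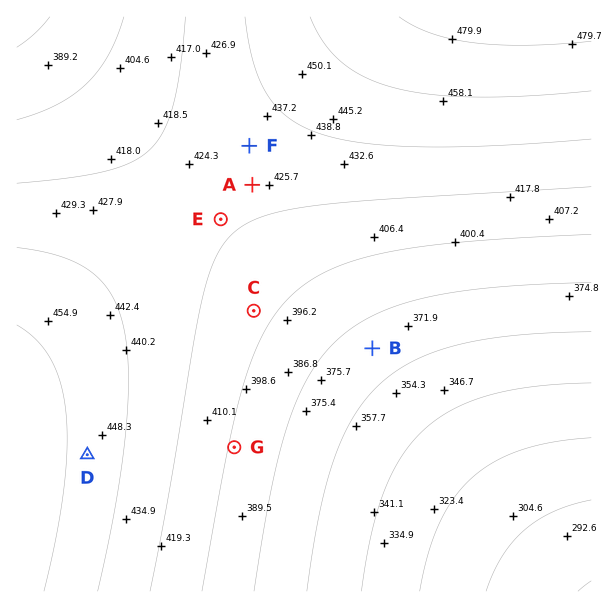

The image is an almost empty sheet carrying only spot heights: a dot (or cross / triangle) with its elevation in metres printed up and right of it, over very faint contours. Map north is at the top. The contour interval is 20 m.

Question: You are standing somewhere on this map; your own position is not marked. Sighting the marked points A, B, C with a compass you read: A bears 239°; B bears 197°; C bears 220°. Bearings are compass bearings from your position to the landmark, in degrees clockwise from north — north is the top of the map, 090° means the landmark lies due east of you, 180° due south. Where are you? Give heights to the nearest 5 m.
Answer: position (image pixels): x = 461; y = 61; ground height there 475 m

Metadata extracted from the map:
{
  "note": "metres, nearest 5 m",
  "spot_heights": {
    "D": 455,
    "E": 420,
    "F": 430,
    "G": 400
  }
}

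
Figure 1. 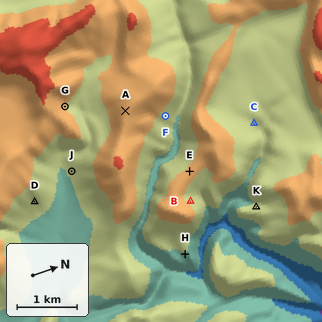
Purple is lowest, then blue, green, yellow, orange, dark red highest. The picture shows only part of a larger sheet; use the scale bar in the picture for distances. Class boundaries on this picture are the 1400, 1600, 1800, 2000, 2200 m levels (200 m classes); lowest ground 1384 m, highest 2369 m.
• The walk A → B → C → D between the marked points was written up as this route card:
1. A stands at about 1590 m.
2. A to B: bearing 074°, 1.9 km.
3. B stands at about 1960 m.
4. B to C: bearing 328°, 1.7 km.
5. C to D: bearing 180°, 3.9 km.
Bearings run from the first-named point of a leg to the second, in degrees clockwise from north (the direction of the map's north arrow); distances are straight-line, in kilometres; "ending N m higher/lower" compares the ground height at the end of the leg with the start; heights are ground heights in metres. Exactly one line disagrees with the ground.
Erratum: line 1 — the height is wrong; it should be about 2160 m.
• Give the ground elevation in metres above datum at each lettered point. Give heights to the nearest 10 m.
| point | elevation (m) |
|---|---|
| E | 2020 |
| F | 1940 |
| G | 2010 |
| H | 1790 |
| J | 1820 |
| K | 1840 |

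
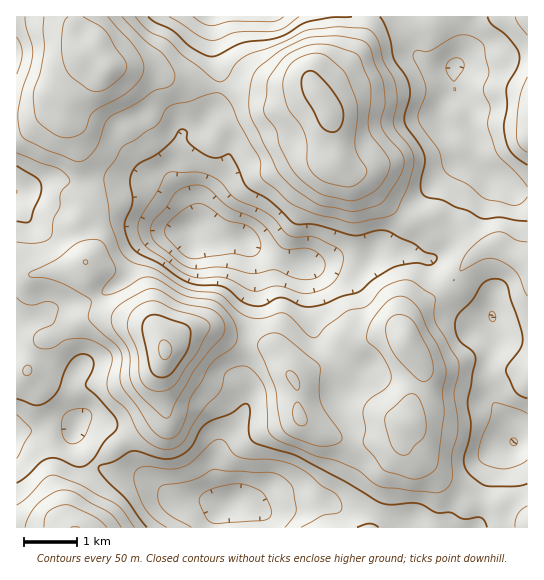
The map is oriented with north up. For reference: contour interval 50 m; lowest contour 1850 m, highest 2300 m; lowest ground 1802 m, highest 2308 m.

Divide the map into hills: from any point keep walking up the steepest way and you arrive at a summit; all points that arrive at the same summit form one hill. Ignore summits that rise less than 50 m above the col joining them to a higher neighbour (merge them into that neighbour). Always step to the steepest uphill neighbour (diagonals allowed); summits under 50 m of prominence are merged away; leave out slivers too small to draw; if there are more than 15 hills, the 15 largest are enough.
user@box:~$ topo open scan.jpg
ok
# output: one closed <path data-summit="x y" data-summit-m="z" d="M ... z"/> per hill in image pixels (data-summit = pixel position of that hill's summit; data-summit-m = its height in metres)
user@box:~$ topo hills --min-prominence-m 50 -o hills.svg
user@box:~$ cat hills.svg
<path data-summit="165 350" data-summit-m="2308" d="M55 179l-16 4-16 8-7 0 0 240 19 0 16-6 23 2 1 7 5 11 11 16 7 6 12 5 21 3 19 5 29 21 35 0 13 3 1-2-5-4-6-11-2-22 6-20 16-20 11-24 0-11-4-12 0-20 12-67-1-26-7-22-9-6-33 3-11-4-3-3 0-11-4-15-14-14-16-10-52-2-11 3-18 0z"/><path data-summit="323 102" data-summit-m="2273" d="M409 16l-197 1 1 37 7 23-3 24-5 12-14 16-17 6-6 34 1 12 16 26 0 26 3 3 11 4 33-3 26 16 28 10 25 1 20-5 29 1 10-11 8-4 7-7 17-29 32-32 13-12 8-4 13 0-2-16-5-11-7-5-12-2-6-8 0-10 12-18 0-24-20 0-15-9-11-31z"/><path data-summit="406 341" data-summit-m="2196" d="M395 251l-18 1-10 8-29-1-20 5-11-1 6 44 0 22 3 6 14 13 24 15 13 4-11 16-16 15 13 33-1 16-4 15-21 39 18 10 25 0 32 14 8-1 0 4 65 0 5-10 3-31 6-13 4-17 9-12 11-4-8-22-14-20-6-21 2-11 6-18 0-30-10 9-10-4-15-11-15-18-11-17-5-19z"/><path data-summit="106 67" data-summit-m="2239" d="M211 16l-194 0-1 174 7 1 16-8 15-4 23 5 18 0 11-3 52 2 26 19 7 12 2 13-1-20-16-26-1-12 6-34 17-6 14-16 5-12 3-24-7-23z"/><path data-summit="299 417" data-summit-m="2157" d="M249 243l6 22 1 26-12 67 0 20 4 12 0 11-11 24-17 22-5 18 2 22 6 11 6 5 10 0 24 8 38-10 25 0 22-39 4-15 1-16-13-33 16-15 11-16-13-4-24-15-14-13-3-6 0-22-6-44-14 0-22-7-17-8z"/><path data-summit="75 527" data-summit-m="2201" d="M70 425l-19 0-16 6-19 2 1 95 198-1 0-6 4-8 8-9-13-3-35 0-29-21-19-5-16-2-14-5-14-13-12-21 0-7z"/><path data-summit="527 117" data-summit-m="2091" d="M470 16l-60 0-2 6 9 31 5 7 13 7 20 0 0 23 13 20-1 9-6 11 5 2 6 9 4 22 14 13 21 13 16 3 1-137-9 0-14 4-18 1-17 5-13 0 8-18 6-22z"/><path data-summit="527 526" data-summit-m="2083" d="M527 439l-20 4-11 8-7 23-6 13-3 31-3 10 51-1z"/><path data-summit="527 17" data-summit-m="2082" d="M527 16l-56 0-6 31-9 18 14 0 24-6 33-4z"/>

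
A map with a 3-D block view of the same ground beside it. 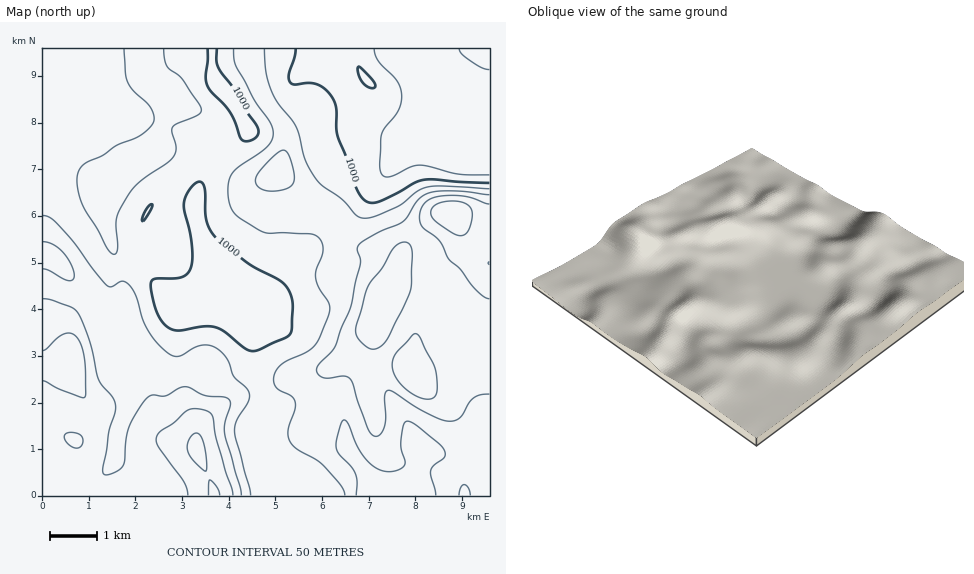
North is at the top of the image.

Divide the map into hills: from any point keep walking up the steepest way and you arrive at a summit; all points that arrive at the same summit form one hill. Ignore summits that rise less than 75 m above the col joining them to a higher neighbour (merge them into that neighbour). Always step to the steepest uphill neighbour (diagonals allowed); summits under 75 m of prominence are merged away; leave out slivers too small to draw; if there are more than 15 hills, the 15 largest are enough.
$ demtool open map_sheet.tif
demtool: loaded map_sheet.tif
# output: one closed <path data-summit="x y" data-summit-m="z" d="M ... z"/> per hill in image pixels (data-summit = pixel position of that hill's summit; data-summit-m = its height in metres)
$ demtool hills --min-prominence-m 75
<path data-summit="452 213" data-summit-m="1241" d="M489 48l-276 0-1 23 3 8 22 29 12 22-10 14-31 22-8 18-5 20-18-7-17-1-10 10-9 18-2 10 2 27 8 15 29 32 15-1 23-8 9-10 1-10 18 18 5 9 4 23 0 42 9 24 3 14 0 8-6 12 0 10 5 18 5 6 33 15 10 10 4 8 174-1z"/><path data-summit="197 448" data-summit-m="1208" d="M212 48l-130 0-2 23-10 29-6 5-18-6-4 1 0 181 34 14 25 1 7-4-6 23 0 17 5 18 15 24 5 14 0 16-10 30-3 24-16 26-2 12 219-1-3-7-10-10-33-15-5-6-5-18 0-10 6-12 0-8-3-14-9-24 0-42-4-23-5-9-17-16-3 10-8 8-23 8-15 1-29-32-9-20 0-29 14-26 6-5 11 0 24 8 5-20 8-18 31-22 10-14-12-22-22-29-3-8z"/><path data-summit="68 360" data-summit-m="1198" d="M44 281l-2 1 0 213 53 1 5-17 13-17 4-28 10-30 0-16-3-12-12-17-10-27 0-17 6-23-7 4-25-1z"/>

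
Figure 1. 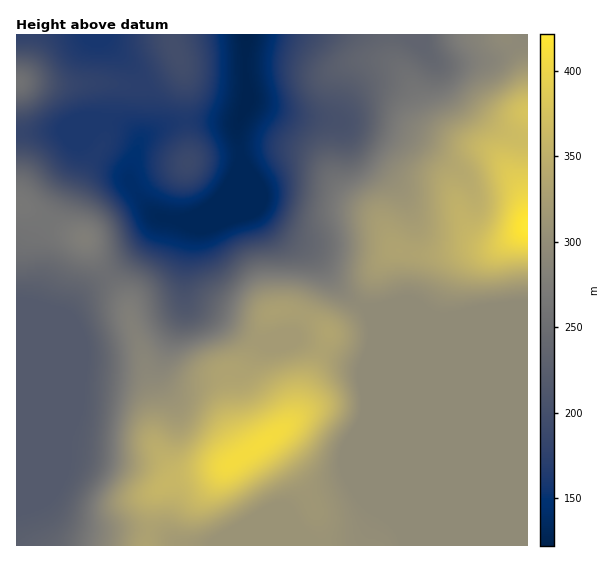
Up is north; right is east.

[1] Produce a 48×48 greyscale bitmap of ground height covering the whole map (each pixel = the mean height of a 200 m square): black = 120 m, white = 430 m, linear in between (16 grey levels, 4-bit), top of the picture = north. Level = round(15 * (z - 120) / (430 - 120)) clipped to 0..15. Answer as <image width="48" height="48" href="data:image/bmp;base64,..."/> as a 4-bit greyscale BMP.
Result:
<image width="48" height="48" href="data:image/bmp;base64,Qk32BAAAAAAAAHYAAAAoAAAAMAAAADAAAAABAAQAAAAAAIAEAAATCwAAEwsAABAAAAAAAAAAAAAAABEREQAiIiIAMzMzAERERABVVVUAZmZmAHd3dwCIiIgAmZmZAKqqqgC7u7sAzMzMAN3d3QDu7u4A////AFVWZniJqqqqqZmZmZmZmZmZmZmZmZmZmVVVZniJmqqqqqmZmZmZmZmZmZmZmZmZmVVVVniJqqqru6qZmZmZmZmZmZmZmZmZmVVVVniZq7u7u7uqmZmZmZmZmZmZmZmZmVVVVWeaq7u7zMy7qpmZmZmZmZmZmZmZmVVVVWeJq7zMzd3cu6qpmZmZmZmZmZmZmVVVVVZ4qrvMzd7dzLqqmZmZmZmZmZmZmVVVVVZ4mru8ze7u3cu6mZmZmZmZmZmZmVVVVVZ4mru7zd7u7ty7qZmZmZmZmZmZmVVVVVZomru7vN3u7u3LqZmZmZmZmZmZmVVVVVVomruqvM3d7u7cupmZmZmZmZmZmVVVVVVnmqqqq8zd3e7dy6mZmZmZmZmZmVVVVVVniaqaq7zMzd3dy6mZmZmZmZmZmVVVVVVniZmZqru7zN3dzLmZmZmZmZmZmVVVVVVniJmZqqu7u8zMy6mZmZmZmZmZmVVVVVVniIiZqqqqu7zMu6mZmZmZmZmZmVVVVVVneIiJmqqqqru7uqmZmZmZmZmZmVVVVVVneIiImaqqqqqqqqmZmZmZmZmZmVVVVVVniIh3iJmqqqqqqqmZmZmZmZmZmVVVVVVniId2d4iZqqqqqqmZmZmZmZmZmVVVVVVniHZlZneJqqqqqqmZmZmZmZmZmVVVVVZnh3ZVVWeJqqqqqqmZmZmZmZmZmVVVVVZ3d3ZURWZ5qqqqmZmZmZmZmZmZmVVVVWZnd2VURVZ4mZmZmIiZmZmZmZmZmVVVZmZndmVERFVniIiIiImZmZmZqqqqqmZmZmZmZlQzM0RWd3d3d4maqqqqq7u7u2ZmZ3dmVEMyIzRFZmZmZ4iaqqqqu7zMzGZnd3dlQzIiIiM0VVVmZ3iaqqqru8zd3Xd3d4dlQiERERIjNEVWZ3iaqqqru8zd7nd3d3dlMhERERESIjRWZ3iaqqqru8zN7nd3d3ZUIRERERERESRWZ4iaqqqqu7zN7nd3ZmVDIRERERERESNGZ4iaqqqru7vN7nd2ZVQyERERERERERNFZ3iZmZqru7vN3nZlVEMiERIiIhERERNFZ3iJmZmru7vN3WZUQzIhESIzMiERESNFZnd4iZmqu7vN3VVDMyIhESIzMyERESNFZmZ3iJmqq7vN3URDIiIiESIzMyEREiNFVVVniImaq7zMzEMyIiIiISIjMyEREjNEVVVWeIiaq7zMzDMyIiIiIiIiIhEBEiM0RERWd4iZqrvMzDMyIiIiIiIiIhEAESIzRERVZ4iJmqu8zEQzIiIiIiIiIhEAESIzRERVZ3iImaq8zFVDMiIiIiIjMiEAARI0RERVZ3d4iJqrzGVUMzMzMzMzMyEQASI0RFVWZnd3eJmqu2ZUMzMzMzMzMyEQASM0VVVWZnd3d4iZqmZUMzMyIjM0MyEQASNEVVVmZmZmZ3iJmlVDMiIiIjNEMyEQESM0RVVmZmZmZ3iImUQzIiIiIzNEMyEQASI0RVVmZmZmd4iIiTMzIiIiIzNEMyEAASIzRFVVZmZmd4iIiA=="/>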